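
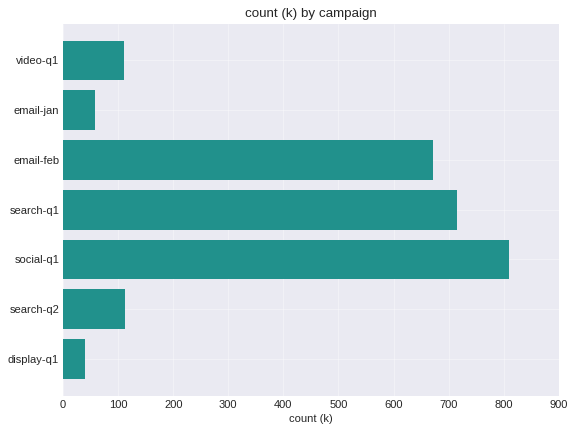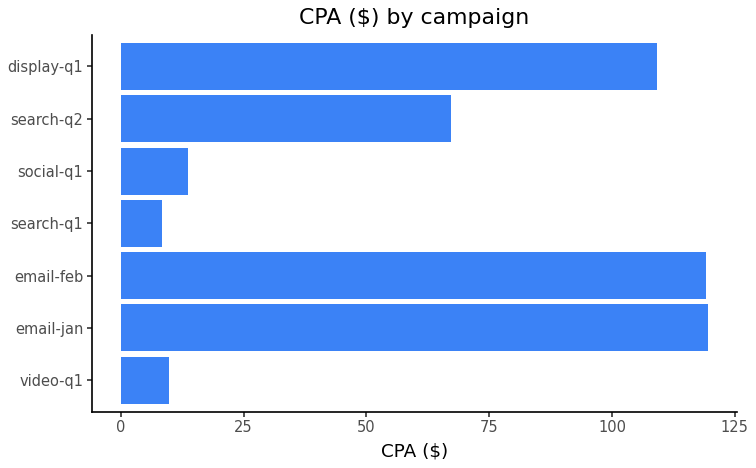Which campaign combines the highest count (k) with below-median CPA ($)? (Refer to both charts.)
social-q1

Chart 2 median CPA ($) ≈ 60; below-median campaigns: video-q1, search-q1, social-q1. Among those, social-q1 has the highest count (k) (≈ 800).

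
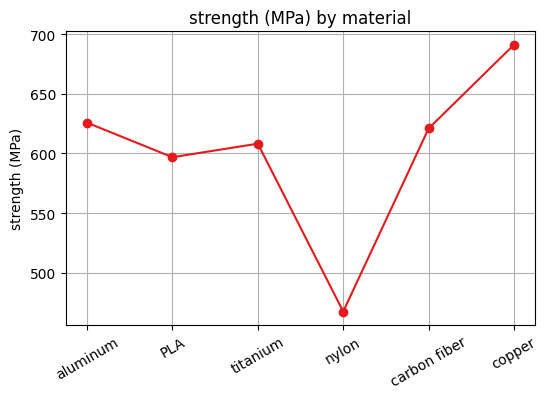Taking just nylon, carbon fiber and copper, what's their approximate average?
≈ 593

(460 + 620 + 700) / 3 ≈ 593.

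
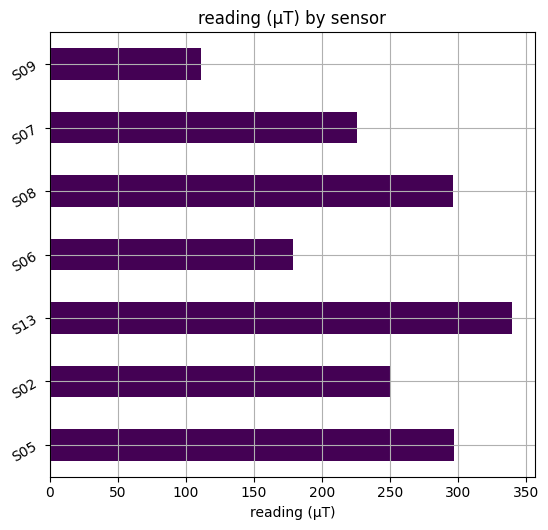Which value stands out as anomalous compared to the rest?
S09

S09 ≈ 100; the rest sit between ≈ 200 and ≈ 350.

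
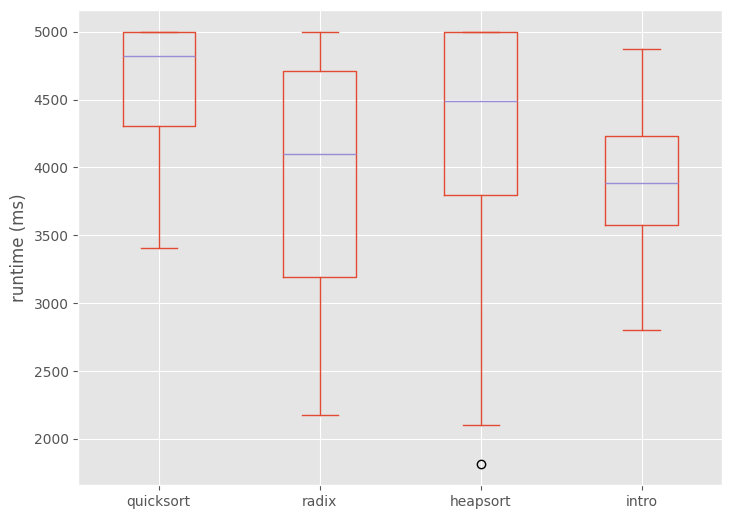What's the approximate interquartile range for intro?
Q3 ≈ 4200, Q1 ≈ 3600; IQR ≈ 600.

≈ 600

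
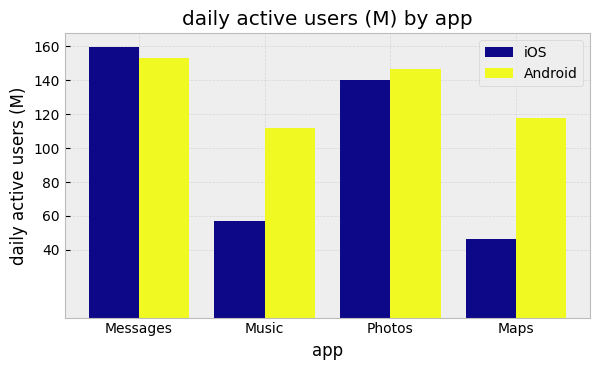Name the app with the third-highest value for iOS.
Top 4 for iOS: Messages ≈ 160, Photos ≈ 140, Music ≈ 60, Maps ≈ 40.

Music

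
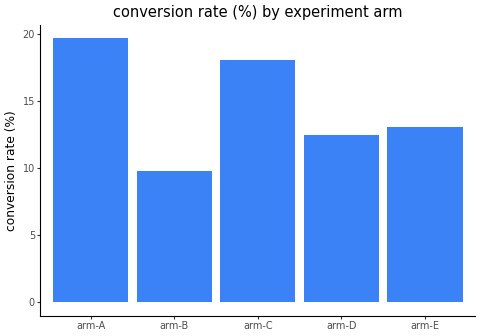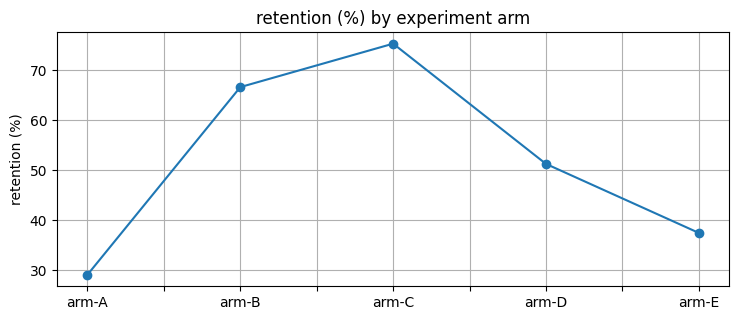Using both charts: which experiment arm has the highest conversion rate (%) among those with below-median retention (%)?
arm-A

Chart 2 median retention (%) ≈ 50; below-median experiment arms: arm-A, arm-E. Among those, arm-A has the highest conversion rate (%) (≈ 20).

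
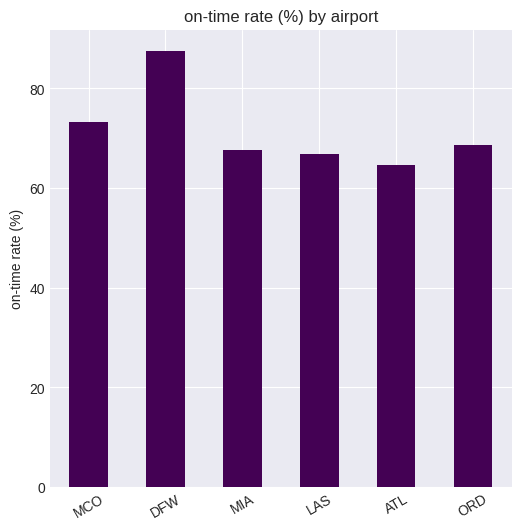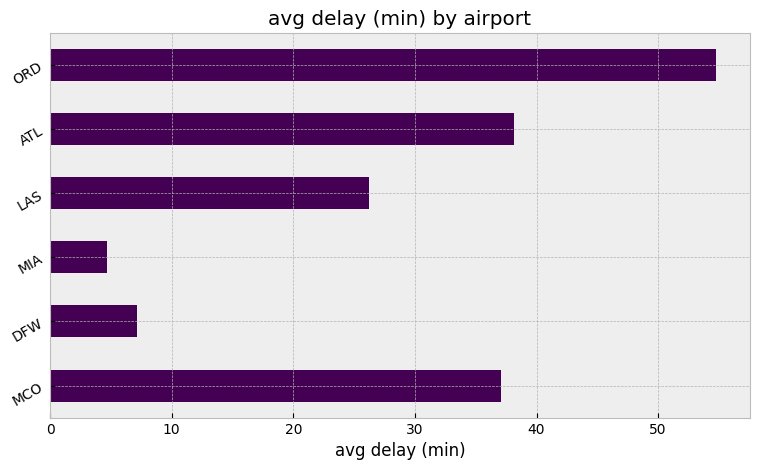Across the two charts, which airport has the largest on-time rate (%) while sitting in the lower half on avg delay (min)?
Chart 2 median avg delay (min) ≈ 30; below-median airports: DFW, MIA, LAS. Among those, DFW has the highest on-time rate (%) (≈ 90).

DFW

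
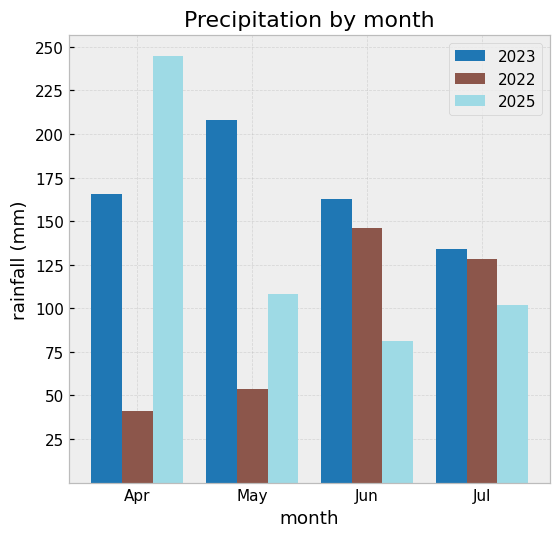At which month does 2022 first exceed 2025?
Jun

May: 2022 ≈ 50 vs 2025 ≈ 100 (not yet); Jun: 2022 ≈ 150 vs 2025 ≈ 75 (first crossover).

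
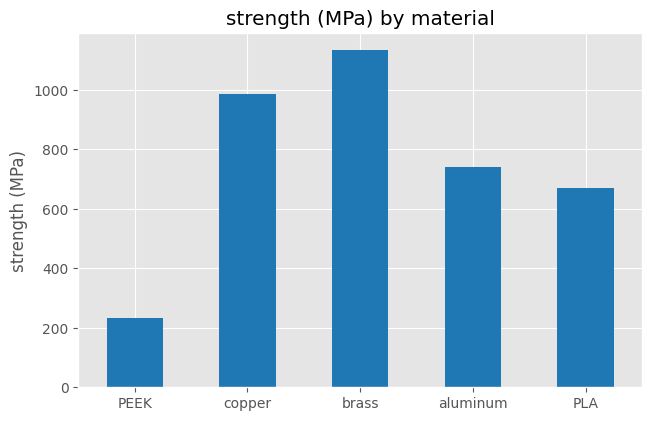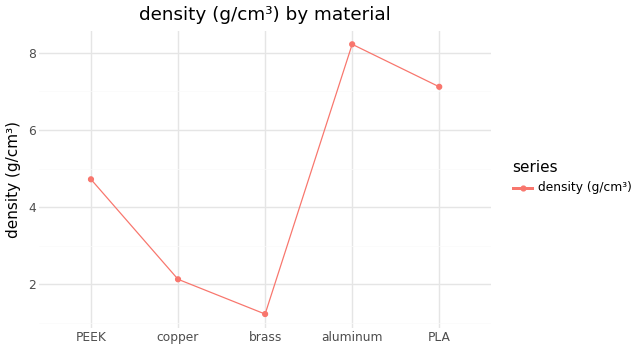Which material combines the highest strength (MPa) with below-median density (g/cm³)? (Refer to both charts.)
Chart 2 median density (g/cm³) ≈ 5; below-median materials: copper, brass. Among those, brass has the highest strength (MPa) (≈ 1200).

brass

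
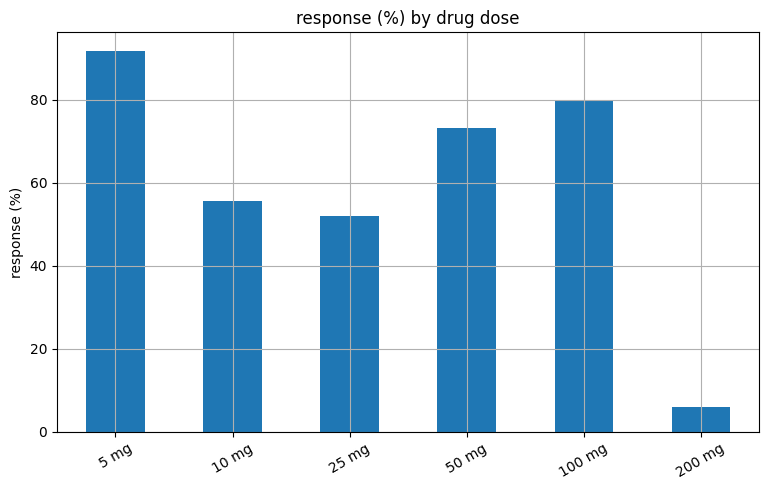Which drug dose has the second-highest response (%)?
100 mg

Top 3: 5 mg ≈ 90, 100 mg ≈ 80, 50 mg ≈ 70.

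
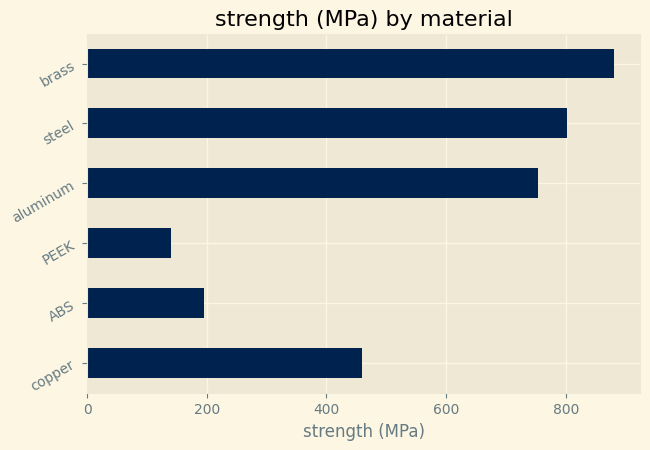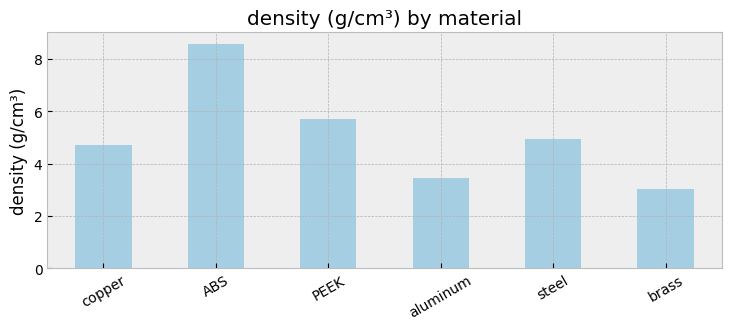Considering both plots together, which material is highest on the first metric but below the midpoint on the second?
brass

Chart 2 median density (g/cm³) ≈ 5; below-median materials: copper, aluminum, brass. Among those, brass has the highest strength (MPa) (≈ 900).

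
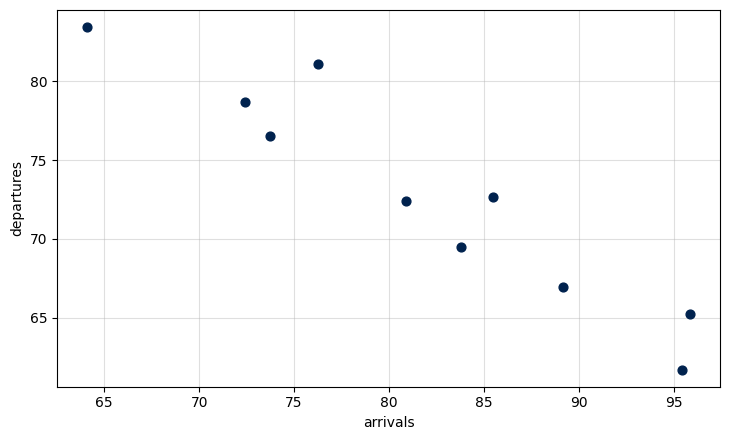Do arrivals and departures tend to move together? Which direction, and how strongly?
negative, strong

Points are negatively correlated; strong (|r| ≈ 1.0).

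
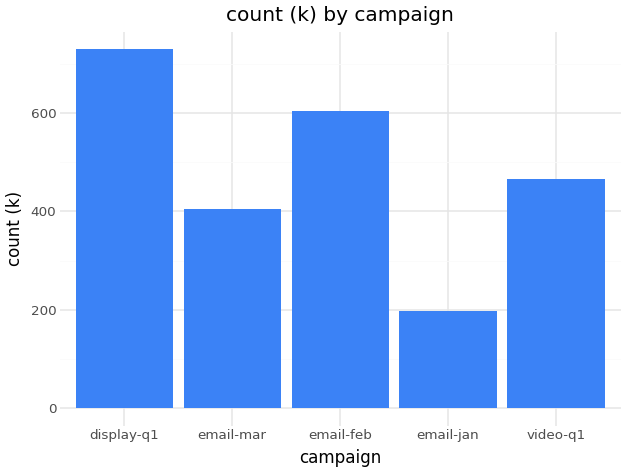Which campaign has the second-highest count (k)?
email-feb

Top 3: display-q1 ≈ 700, email-feb ≈ 600, video-q1 ≈ 500.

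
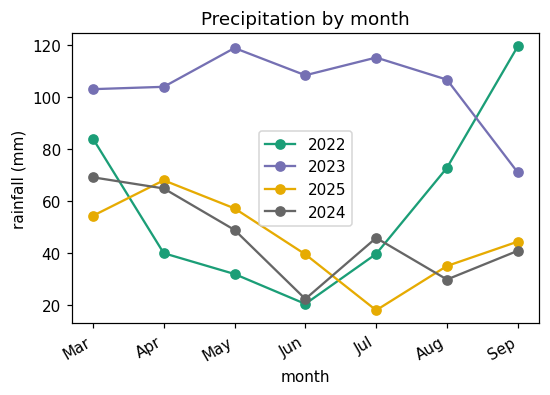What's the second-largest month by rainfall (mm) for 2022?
Mar

Top 3 for 2022: Sep ≈ 120, Mar ≈ 80, Aug ≈ 70.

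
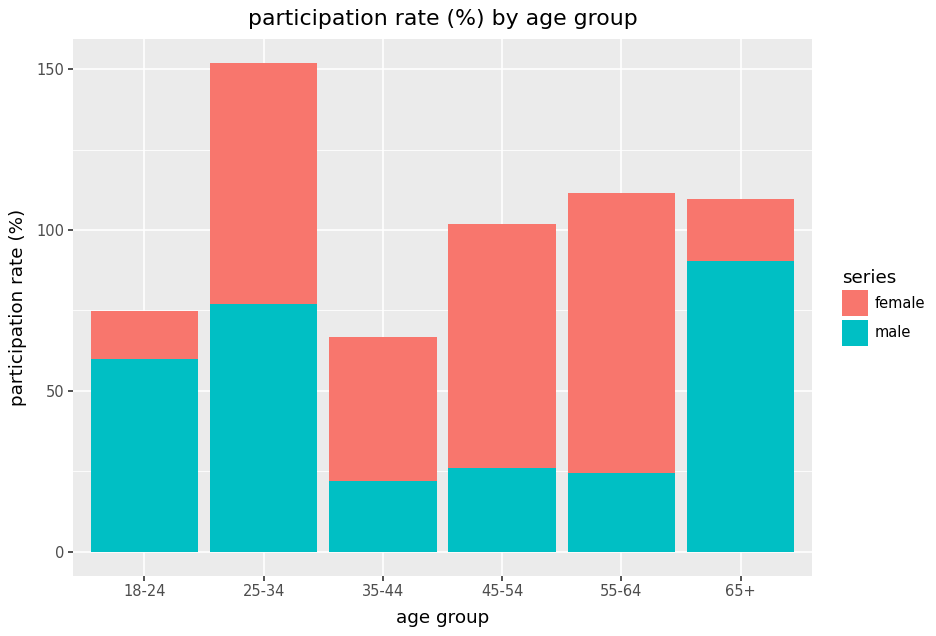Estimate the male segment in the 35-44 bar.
male top ≈ 20, bottom ≈ 0; segment ≈ 20.

≈ 20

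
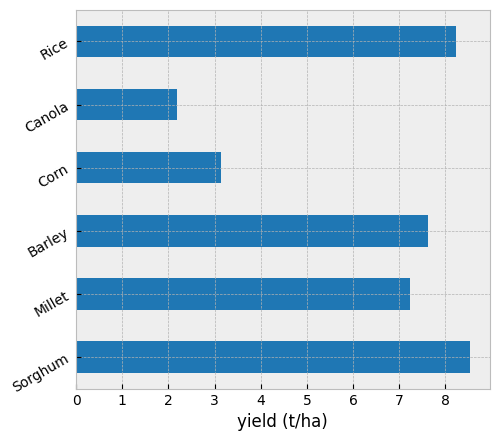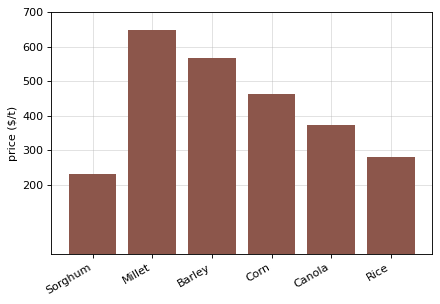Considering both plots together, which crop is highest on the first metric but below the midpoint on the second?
Chart 2 median price ($/t) ≈ 400; below-median crops: Sorghum, Canola, Rice. Among those, Sorghum has the highest yield (t/ha) (≈ 9).

Sorghum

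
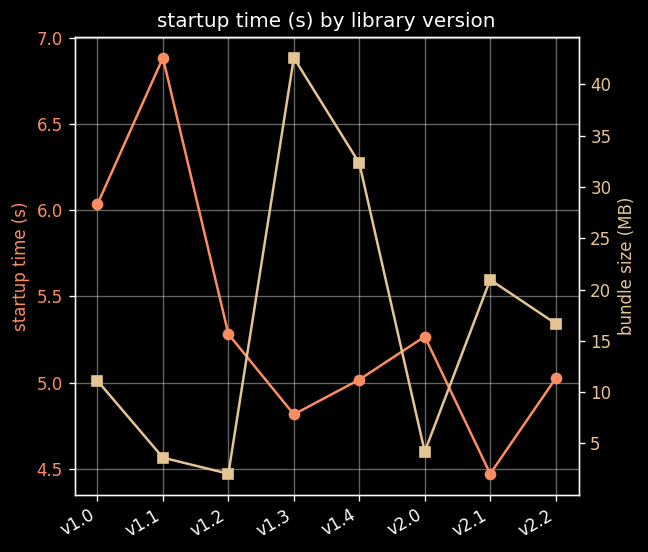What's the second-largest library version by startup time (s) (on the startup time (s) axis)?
v1.0

Top 3 (on the startup time (s) axis): v1.1 ≈ 7.0, v1.0 ≈ 6.0, v1.2 ≈ 5.5.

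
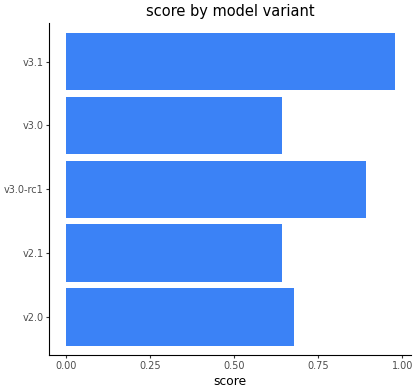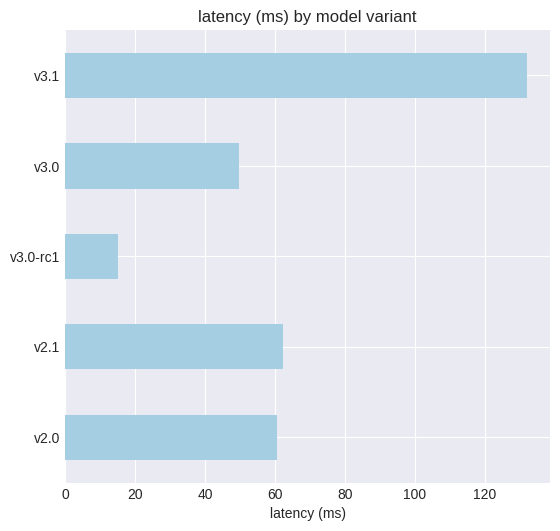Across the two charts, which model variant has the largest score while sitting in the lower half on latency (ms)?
Chart 2 median latency (ms) ≈ 60; below-median model variants: v3.0-rc1, v3.0. Among those, v3.0-rc1 has the highest score (≈ 0.9).

v3.0-rc1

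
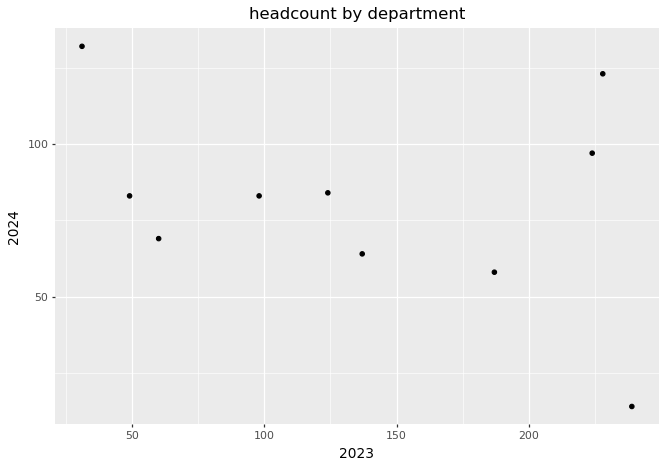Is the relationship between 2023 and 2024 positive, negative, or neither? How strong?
negative, weak

Points are negatively correlated; weak (|r| ≈ 0.3).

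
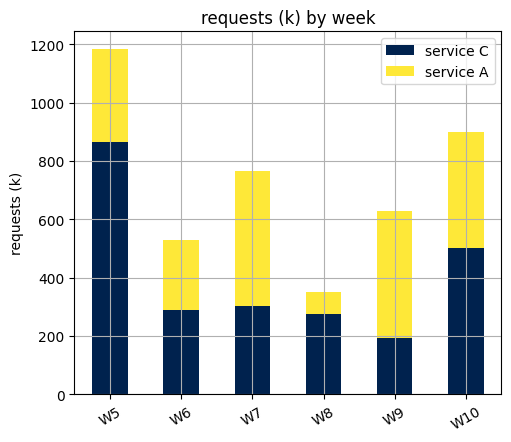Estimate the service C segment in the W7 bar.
service C top ≈ 300, bottom ≈ 0; segment ≈ 300.

≈ 300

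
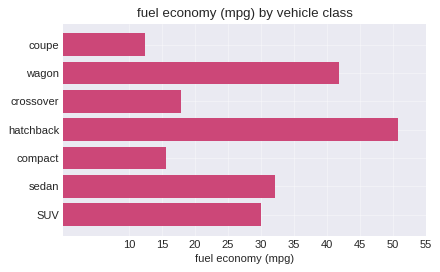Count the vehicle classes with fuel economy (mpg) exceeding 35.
2

Above 35: wagon, hatchback.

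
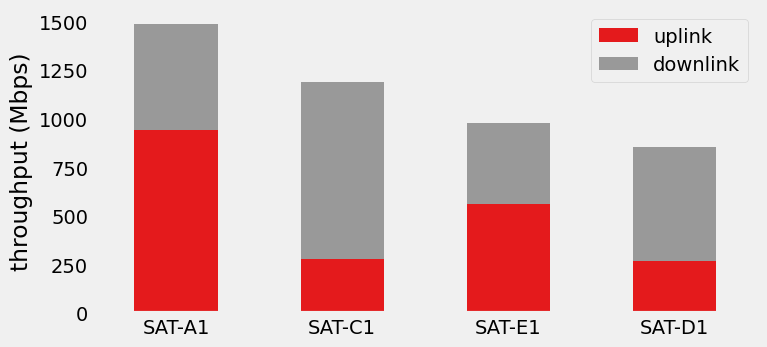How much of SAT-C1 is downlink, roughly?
≈ 1000

downlink top ≈ 1200, bottom ≈ 200; segment ≈ 1000.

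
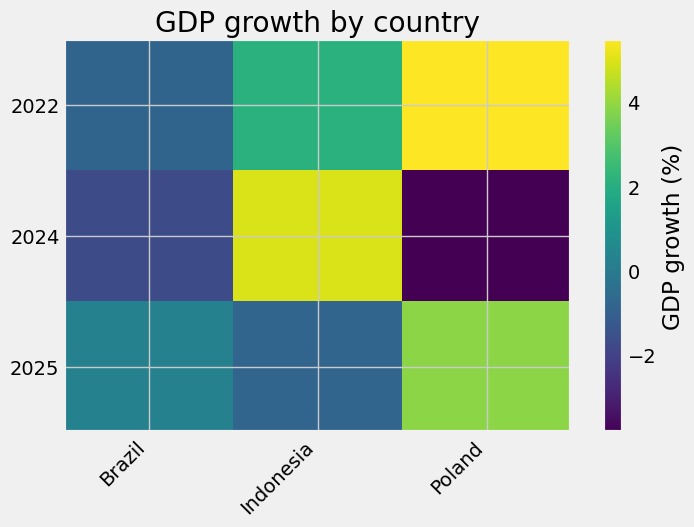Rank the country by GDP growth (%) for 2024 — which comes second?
Brazil

Top 3 for 2024: Indonesia ≈ 5, Brazil ≈ -2, Poland ≈ -4.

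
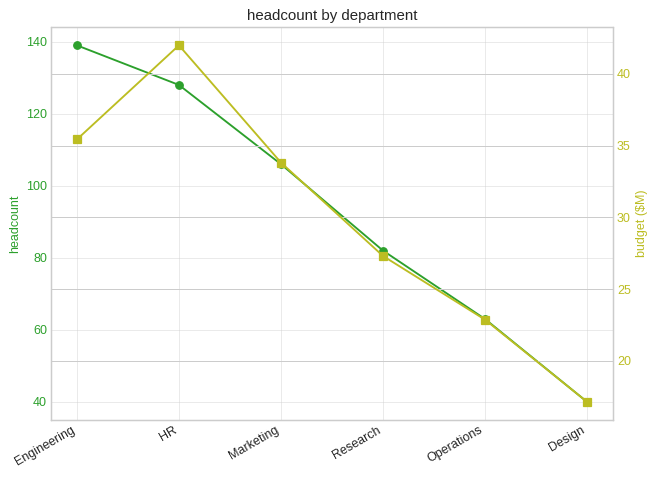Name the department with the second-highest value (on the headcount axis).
HR

Top 3 (on the headcount axis): Engineering ≈ 140, HR ≈ 130, Marketing ≈ 110.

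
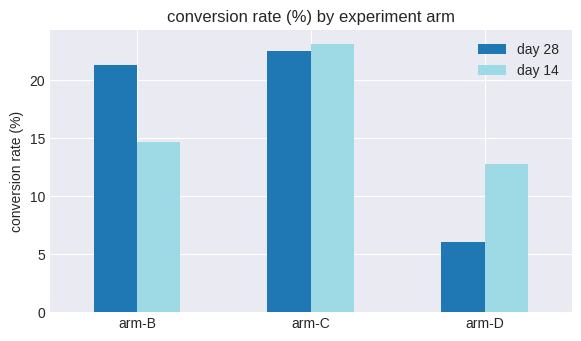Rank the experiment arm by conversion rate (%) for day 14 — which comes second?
Top 3 for day 14: arm-C ≈ 24, arm-B ≈ 14, arm-D ≈ 12.

arm-B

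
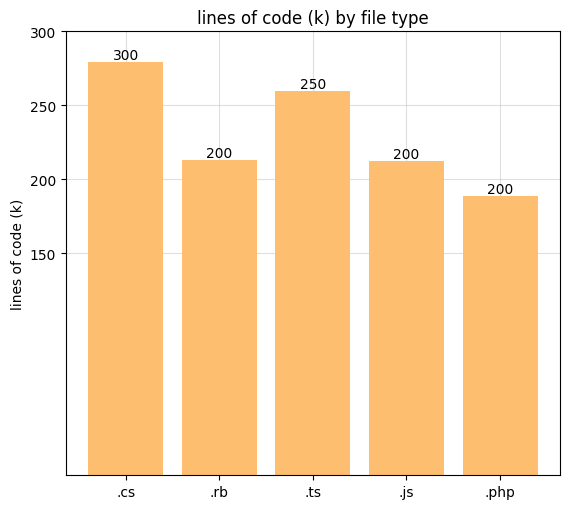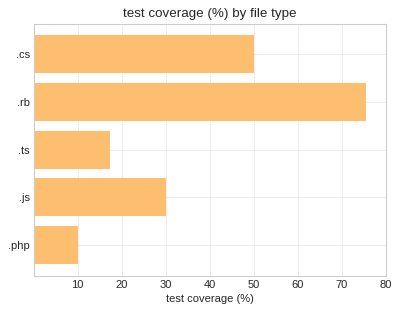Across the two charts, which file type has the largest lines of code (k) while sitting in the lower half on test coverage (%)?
.ts

Chart 2 median test coverage (%) ≈ 30; below-median file types: .ts, .php. Among those, .ts has the highest lines of code (k) (≈ 250).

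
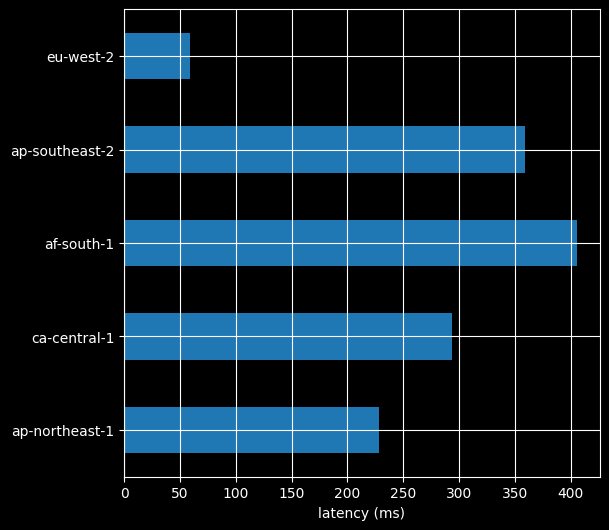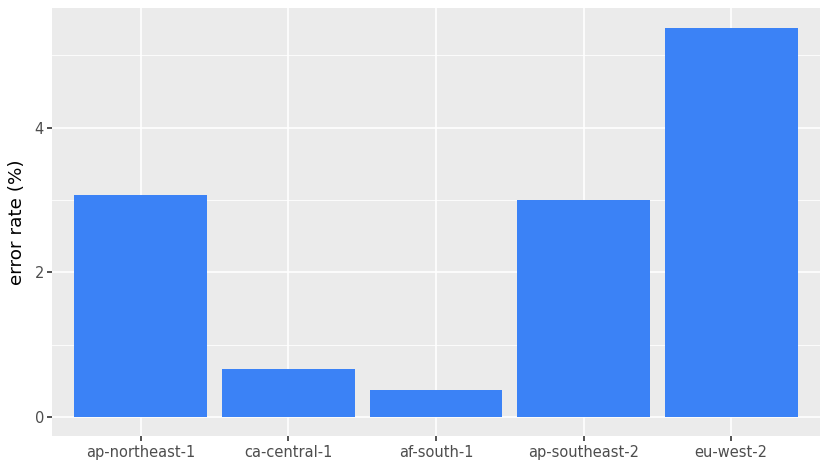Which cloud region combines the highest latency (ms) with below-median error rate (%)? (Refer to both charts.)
af-south-1

Chart 2 median error rate (%) ≈ 3; below-median cloud regions: ca-central-1, af-south-1. Among those, af-south-1 has the highest latency (ms) (≈ 400).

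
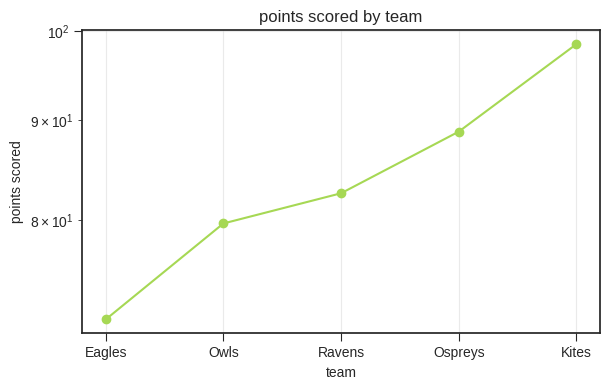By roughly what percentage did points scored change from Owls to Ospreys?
Owls ≈ 80, Ospreys ≈ 90; (90 − 80) / 80 ≈ +12.5%.

≈ +12.5%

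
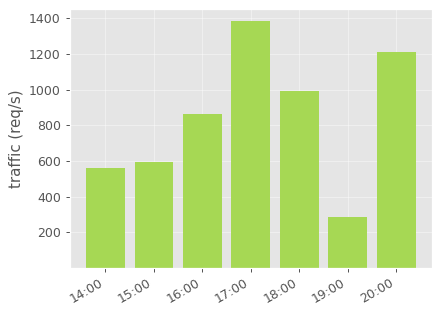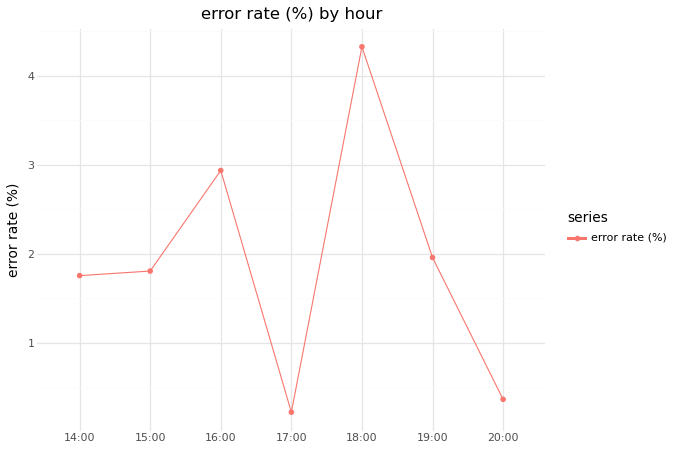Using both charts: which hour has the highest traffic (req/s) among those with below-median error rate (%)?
Chart 2 median error rate (%) ≈ 2; below-median hours: 14:00, 17:00, 20:00. Among those, 17:00 has the highest traffic (req/s) (≈ 1400).

17:00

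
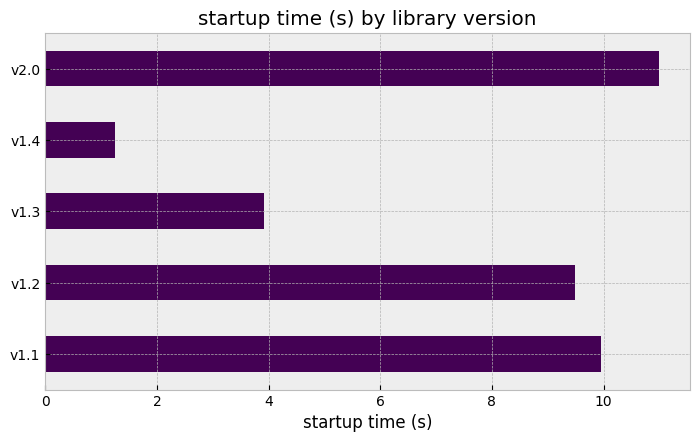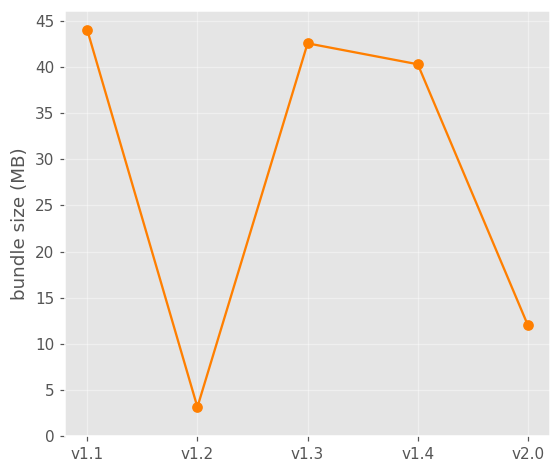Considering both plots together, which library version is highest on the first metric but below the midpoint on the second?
v2.0

Chart 2 median bundle size (MB) ≈ 40; below-median library versions: v1.2, v2.0. Among those, v2.0 has the highest startup time (s) (≈ 12).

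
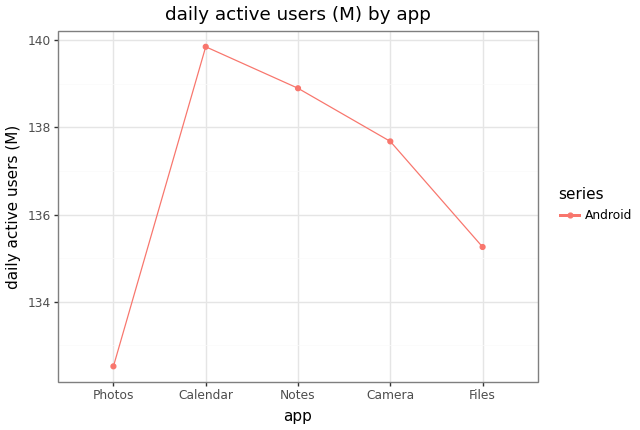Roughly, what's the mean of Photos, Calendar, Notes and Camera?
≈ 138

(133 + 140 + 139 + 138) / 4 ≈ 138.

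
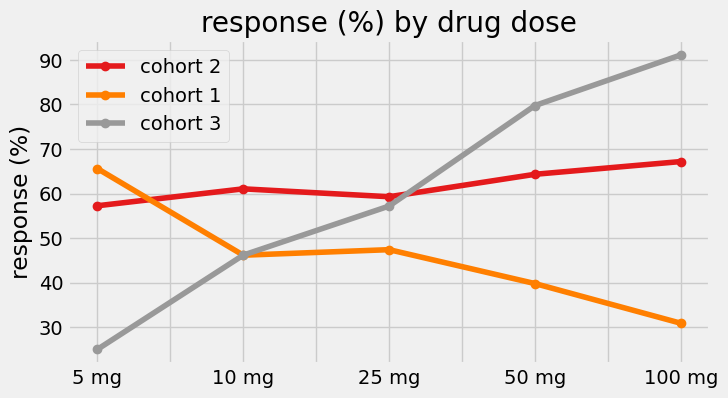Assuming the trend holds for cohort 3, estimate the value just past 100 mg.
≈ 105

Last three: 60, 80, 90 → slope ≈ 15/step → next ≈ 105.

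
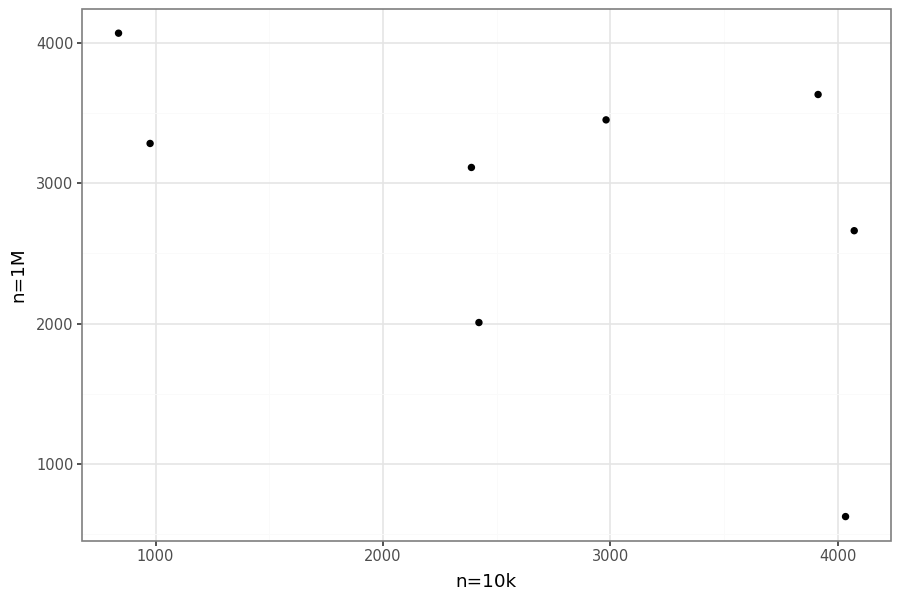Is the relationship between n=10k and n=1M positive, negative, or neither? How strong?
Points are negatively correlated; moderate (|r| ≈ 0.5).

negative, moderate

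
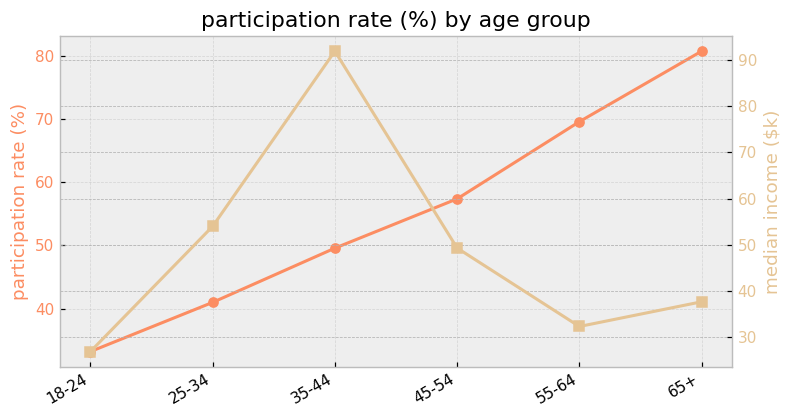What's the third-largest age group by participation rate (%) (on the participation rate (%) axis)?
45-54

Top 4 (on the participation rate (%) axis): 65+ ≈ 80, 55-64 ≈ 70, 45-54 ≈ 55, 35-44 ≈ 50.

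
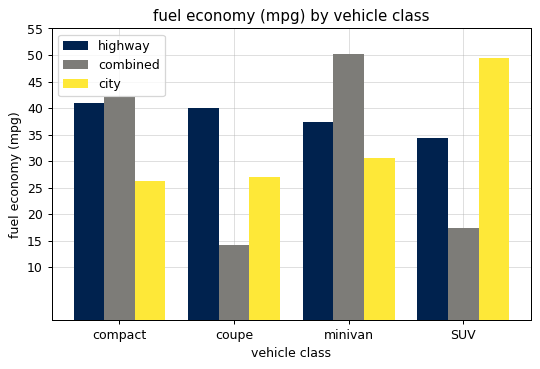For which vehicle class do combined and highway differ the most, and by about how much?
coupe, ≈ 25 mpg

coupe: combined ≈ 15, highway ≈ 40 → gap ≈ 25. Next-largest (SUV) is only ≈ 20.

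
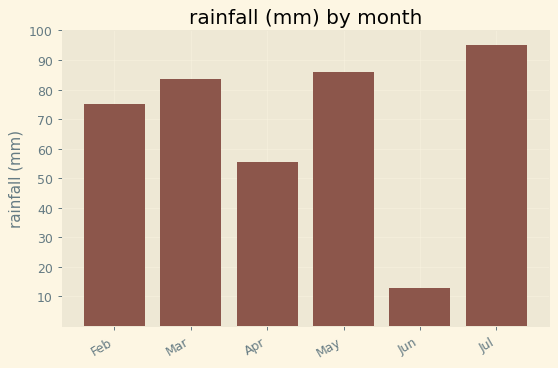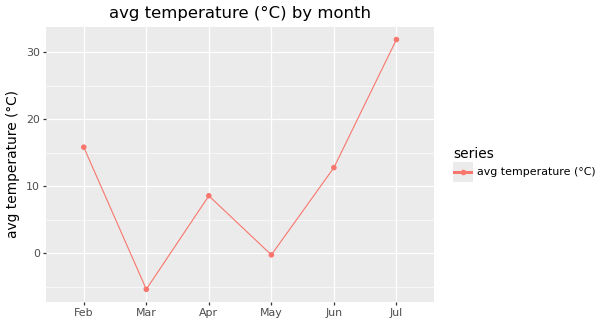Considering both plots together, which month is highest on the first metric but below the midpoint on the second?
May

Chart 2 median avg temperature (°C) ≈ 10; below-median months: Mar, Apr, May. Among those, May has the highest rainfall (mm) (≈ 90).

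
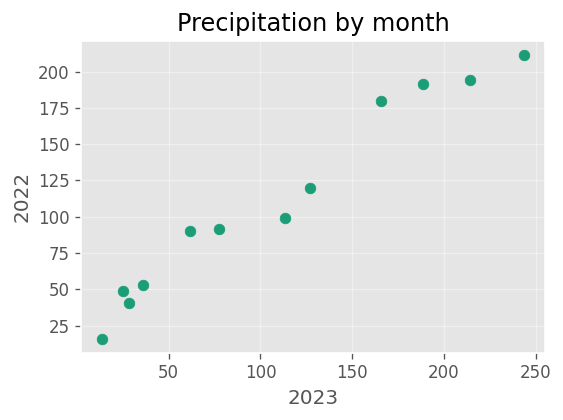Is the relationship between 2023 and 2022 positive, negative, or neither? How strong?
positive, strong

Points are positively correlated; strong (|r| ≈ 1.0).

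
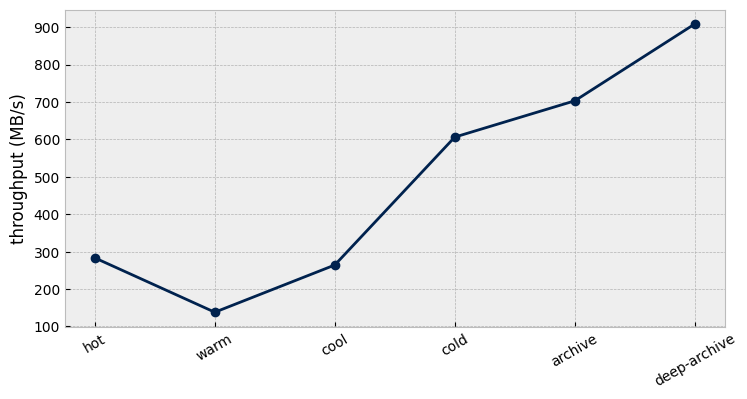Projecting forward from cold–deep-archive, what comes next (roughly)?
≈ 1050

Last three: 600, 700, 900 → slope ≈ 150/step → next ≈ 1050.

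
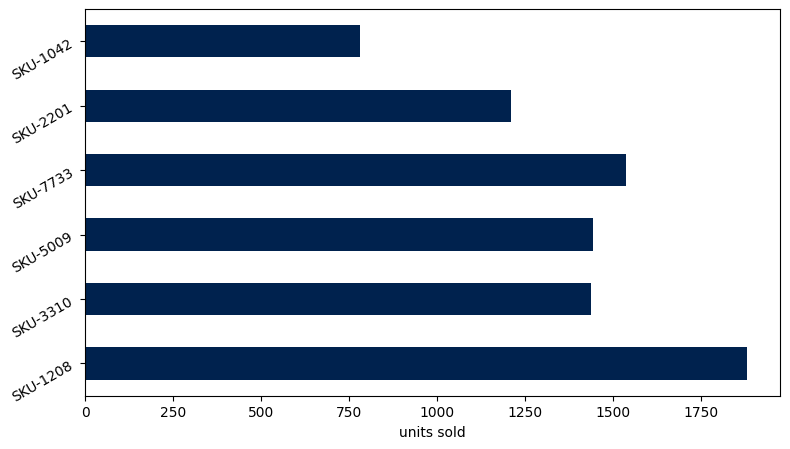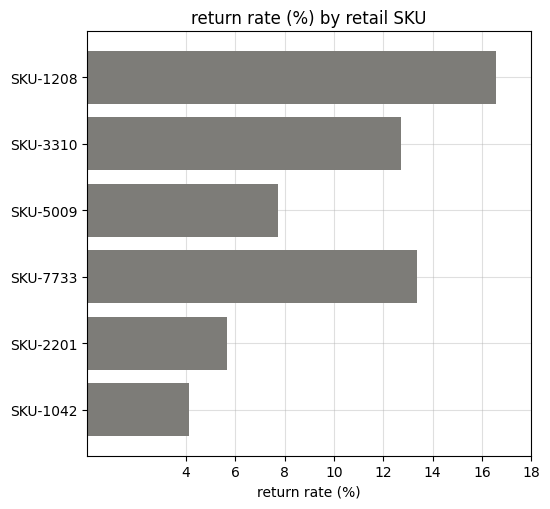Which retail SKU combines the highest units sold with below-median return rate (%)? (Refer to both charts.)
SKU-5009

Chart 2 median return rate (%) ≈ 10; below-median retail SKUs: SKU-5009, SKU-2201, SKU-1042. Among those, SKU-5009 has the highest units sold (≈ 1400).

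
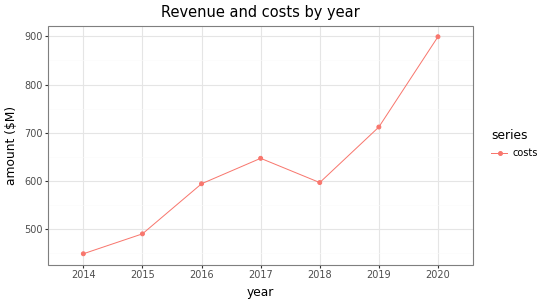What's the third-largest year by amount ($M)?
2017

Top 4: 2020 ≈ 900, 2019 ≈ 700, 2017 ≈ 650, 2018 ≈ 600.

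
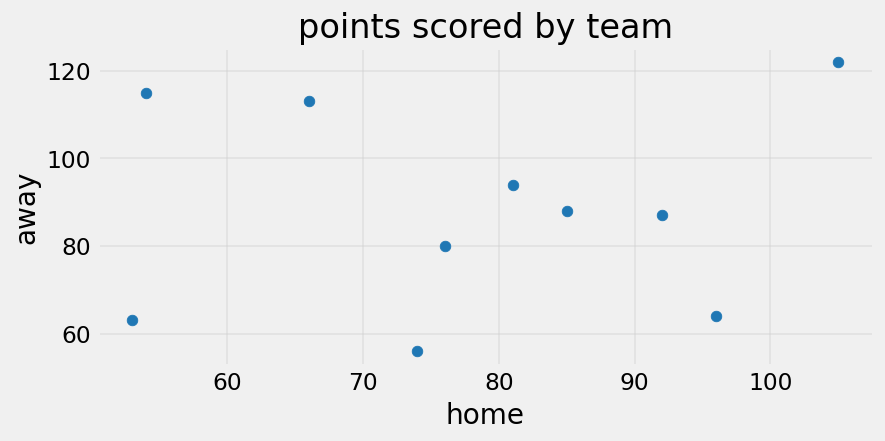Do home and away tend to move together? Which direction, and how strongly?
Points are roughly uncorrelated; weak (|r| ≈ 0.1).

no clear correlation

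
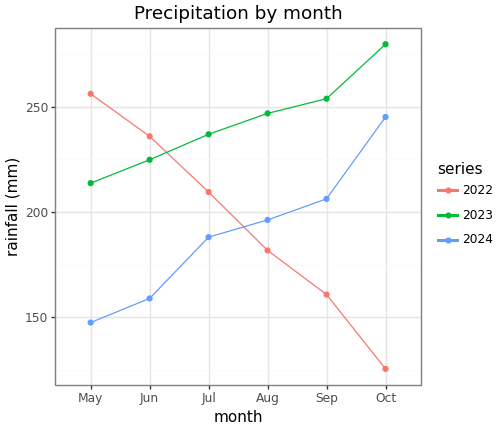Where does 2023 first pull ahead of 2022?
Jun: 2023 ≈ 220 vs 2022 ≈ 240 (not yet); Jul: 2023 ≈ 240 vs 2022 ≈ 200 (first crossover).

Jul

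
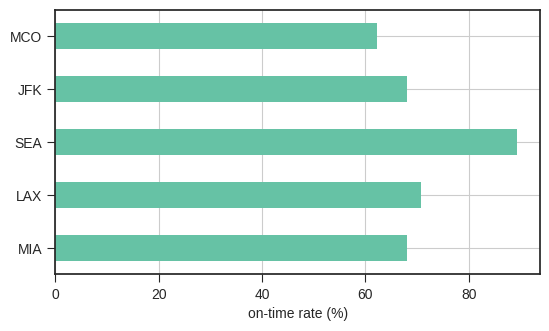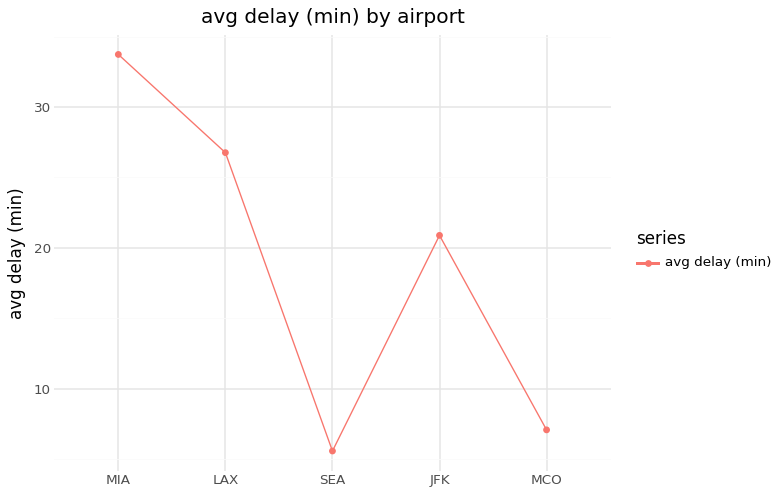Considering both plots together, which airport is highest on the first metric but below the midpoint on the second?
Chart 2 median avg delay (min) ≈ 20; below-median airports: SEA, MCO. Among those, SEA has the highest on-time rate (%) (≈ 90).

SEA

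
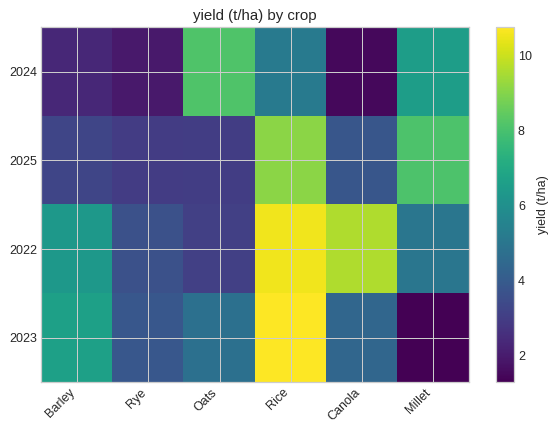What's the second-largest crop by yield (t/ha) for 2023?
Barley

Top 3 for 2023: Rice ≈ 11, Barley ≈ 7, Oats ≈ 5.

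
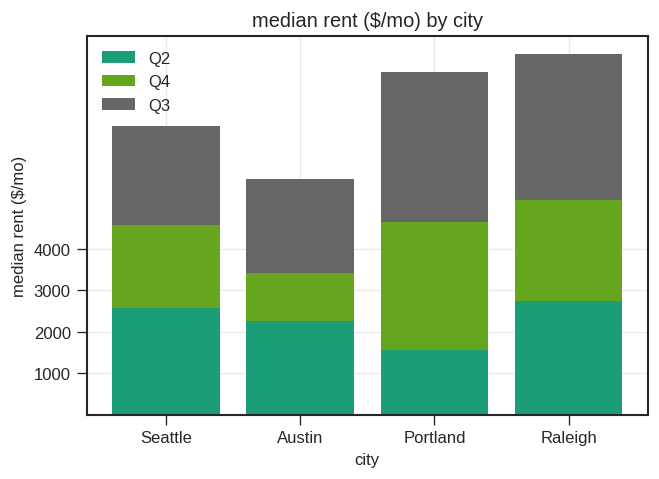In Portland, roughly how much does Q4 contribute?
≈ 3000

Q4 top ≈ 5000, bottom ≈ 2000; segment ≈ 3000.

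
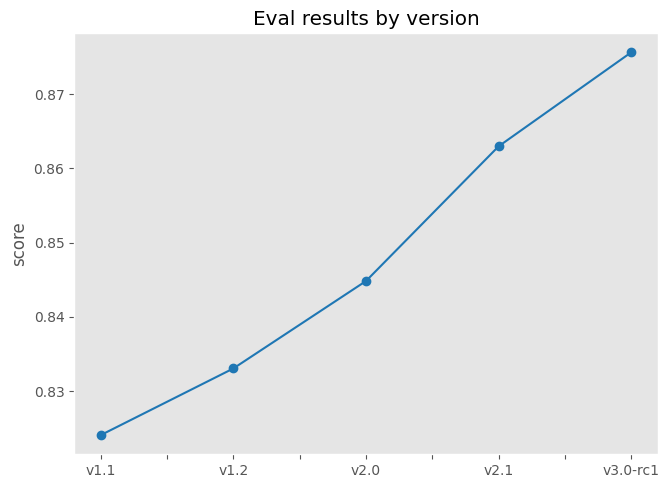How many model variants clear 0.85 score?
2

Above 0.85: v2.1, v3.0-rc1.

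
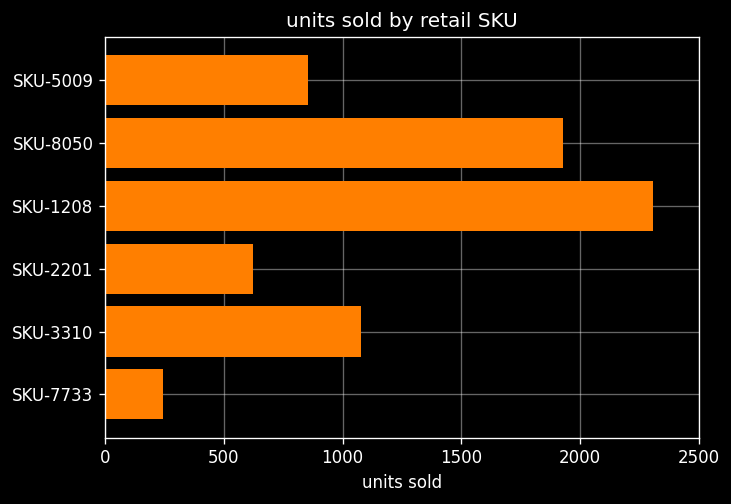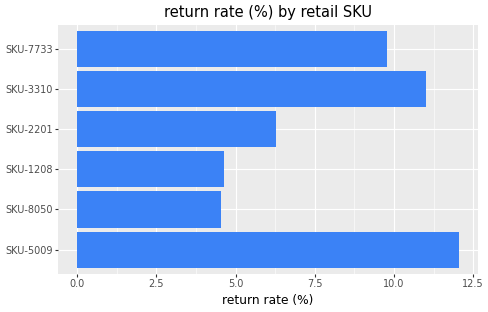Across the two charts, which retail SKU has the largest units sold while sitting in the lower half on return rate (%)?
SKU-1208

Chart 2 median return rate (%) ≈ 8; below-median retail SKUs: SKU-8050, SKU-1208, SKU-2201. Among those, SKU-1208 has the highest units sold (≈ 2500).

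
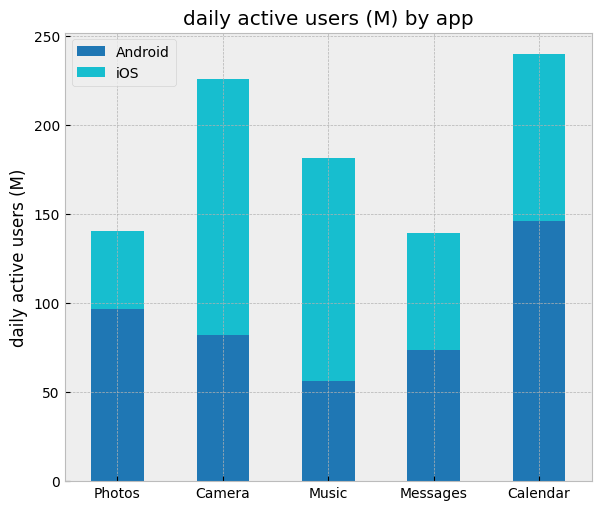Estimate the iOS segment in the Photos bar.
≈ 40

iOS top ≈ 140, bottom ≈ 100; segment ≈ 40.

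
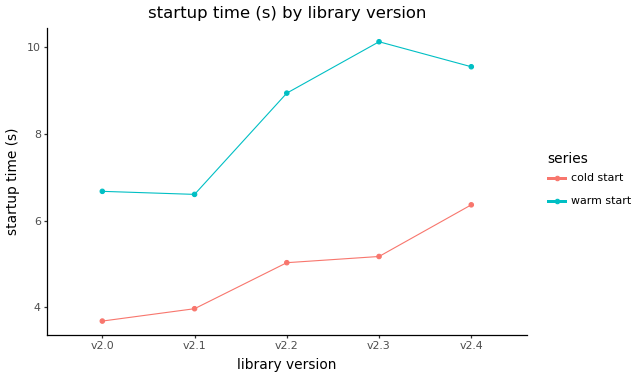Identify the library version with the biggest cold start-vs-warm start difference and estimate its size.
v2.3, ≈ 5 s

v2.3: cold start ≈ 5, warm start ≈ 10 → gap ≈ 5. Next-largest (v2.2) is only ≈ 4.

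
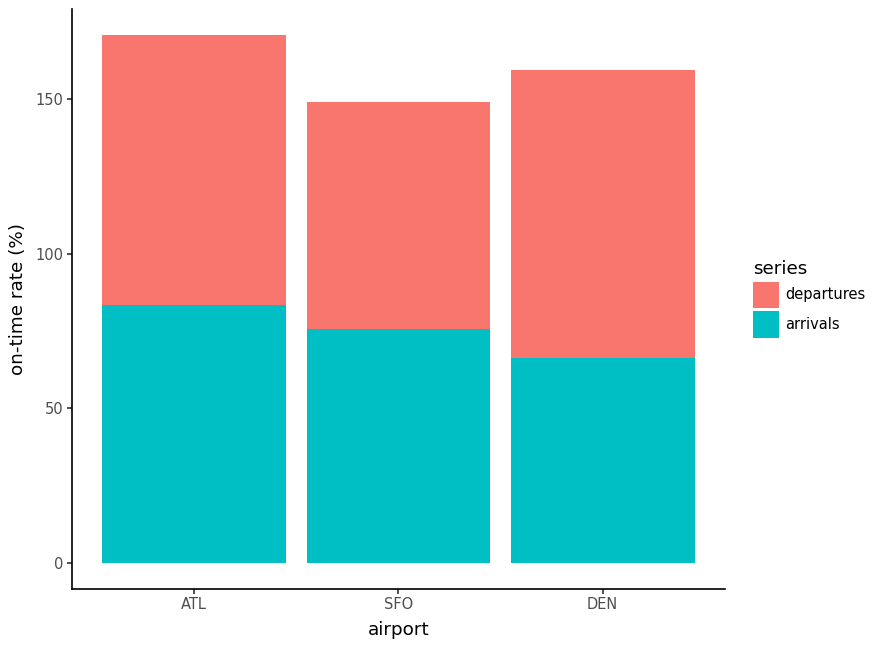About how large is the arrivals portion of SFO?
arrivals top ≈ 80, bottom ≈ 0; segment ≈ 80.

≈ 80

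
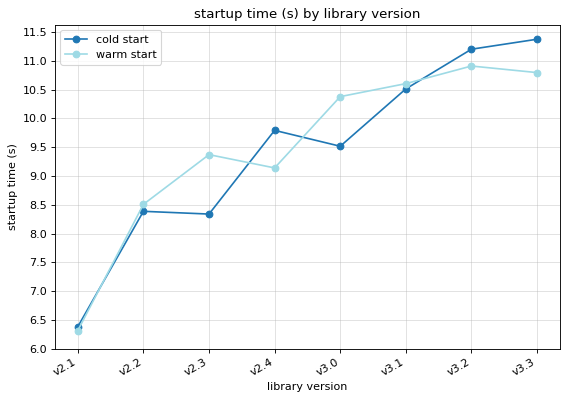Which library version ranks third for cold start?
Top 4 for cold start: v3.3 ≈ 11.5, v3.2 ≈ 11.0, v3.1 ≈ 10.5, v2.4 ≈ 10.0.

v3.1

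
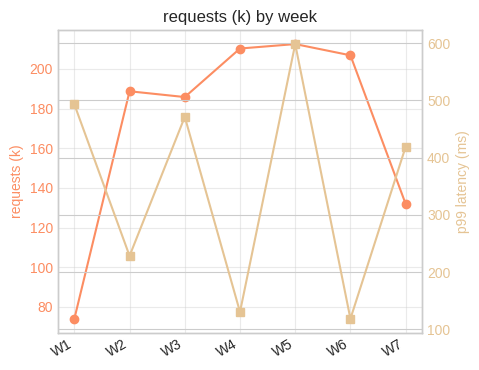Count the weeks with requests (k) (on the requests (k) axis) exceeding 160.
5

Above 160: W2, W3, W4, W5, W6.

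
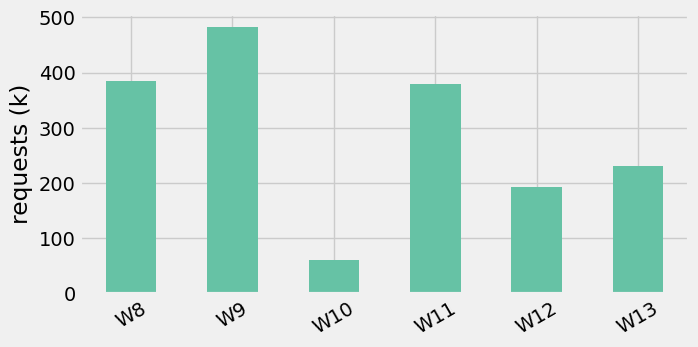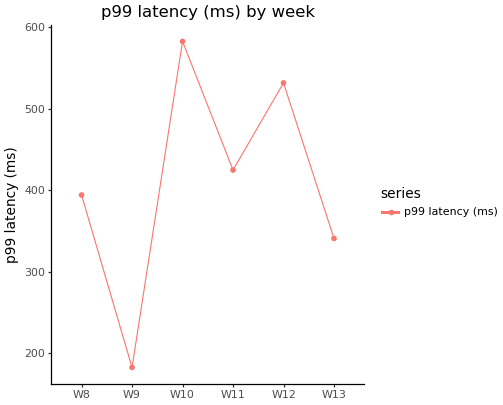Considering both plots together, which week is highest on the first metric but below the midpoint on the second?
W9

Chart 2 median p99 latency (ms) ≈ 400; below-median weeks: W8, W9, W13. Among those, W9 has the highest requests (k) (≈ 500).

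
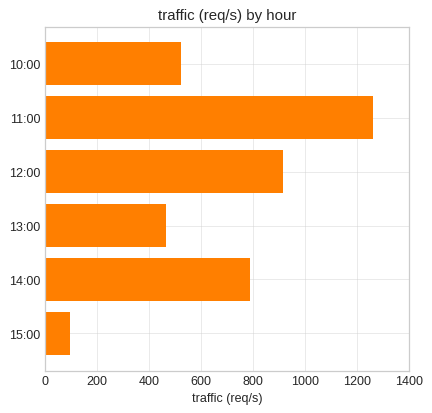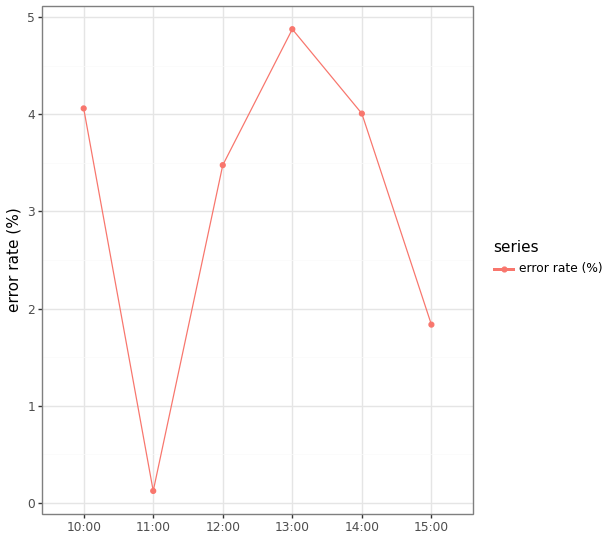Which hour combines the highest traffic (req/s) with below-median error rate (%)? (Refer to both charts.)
Chart 2 median error rate (%) ≈ 3.5; below-median hours: 11:00, 12:00, 15:00. Among those, 11:00 has the highest traffic (req/s) (≈ 1200).

11:00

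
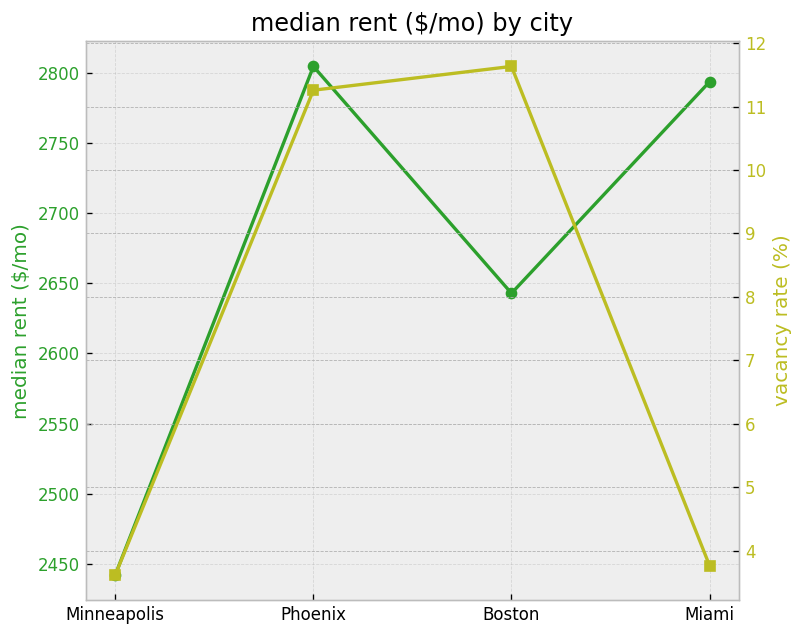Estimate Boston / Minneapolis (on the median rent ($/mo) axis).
≈ 1.08×

Boston ≈ 2650, Minneapolis ≈ 2450; 2650/2450 ≈ 1.08.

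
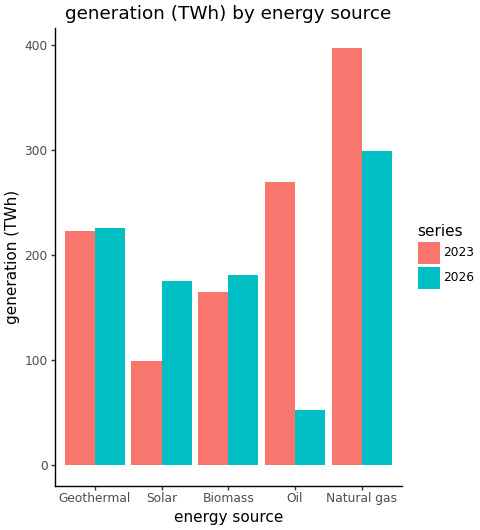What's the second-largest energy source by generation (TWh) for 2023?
Top 3 for 2023: Natural gas ≈ 400, Oil ≈ 250, Geothermal ≈ 200.

Oil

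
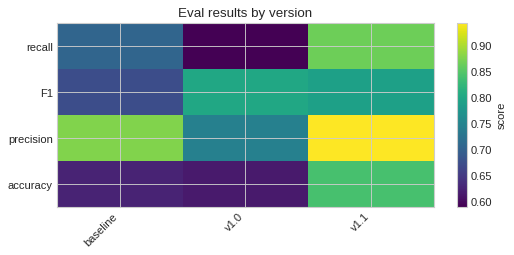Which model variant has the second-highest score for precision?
Top 3 for precision: v1.1 ≈ 0.95, baseline ≈ 0.90, v1.0 ≈ 0.75.

baseline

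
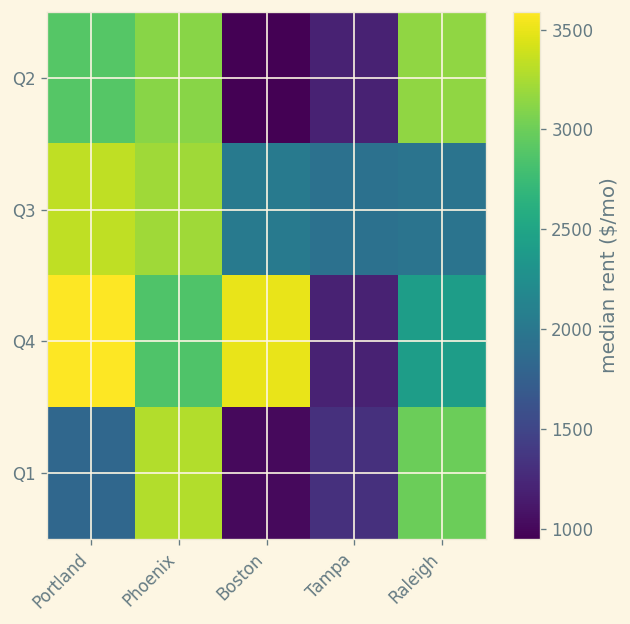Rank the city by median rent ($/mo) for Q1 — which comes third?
Top 4 for Q1: Phoenix ≈ 3500, Raleigh ≈ 3000, Portland ≈ 2000, Tampa ≈ 1500.

Portland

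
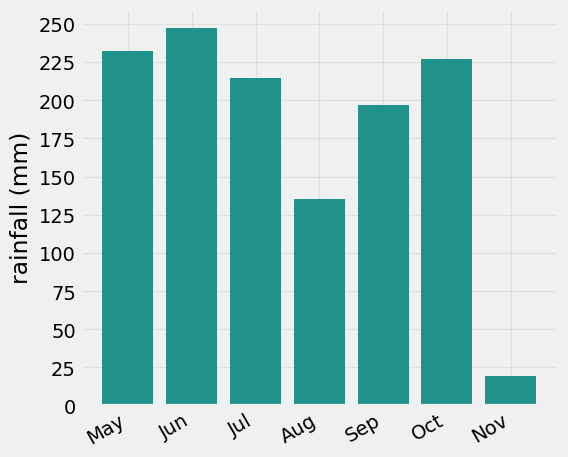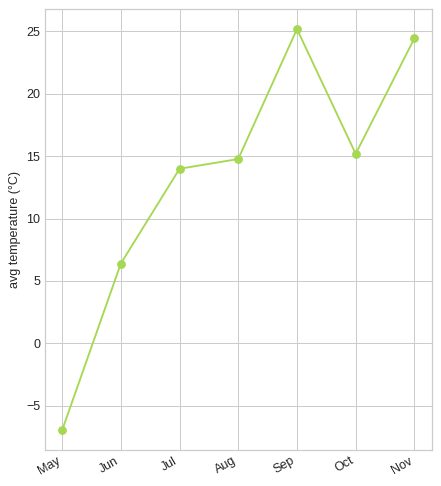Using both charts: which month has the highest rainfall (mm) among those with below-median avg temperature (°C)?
Chart 2 median avg temperature (°C) ≈ 15; below-median months: May, Jun, Jul. Among those, Jun has the highest rainfall (mm) (≈ 250).

Jun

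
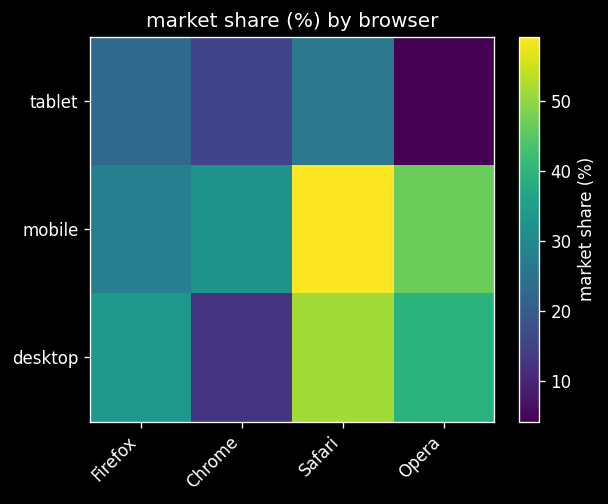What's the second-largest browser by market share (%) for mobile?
Top 3 for mobile: Safari ≈ 60, Opera ≈ 45, Chrome ≈ 30.

Opera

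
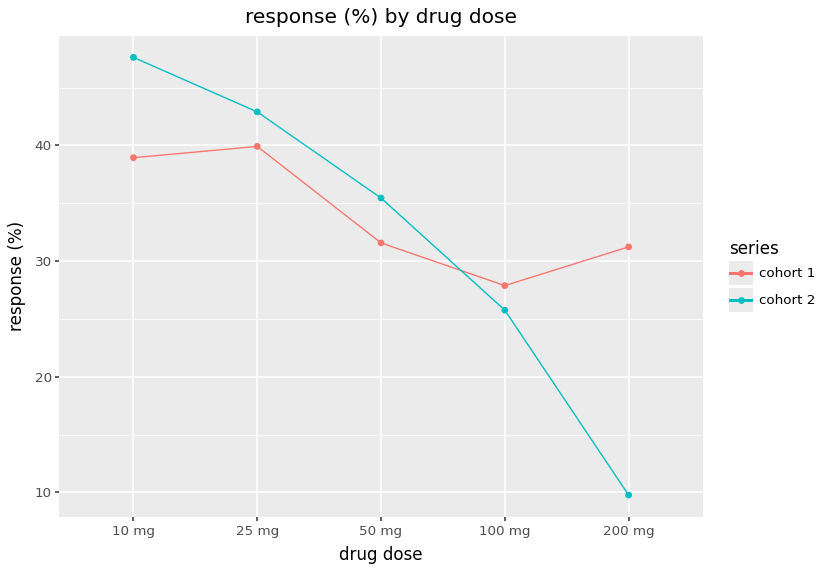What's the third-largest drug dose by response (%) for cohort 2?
Top 4 for cohort 2: 10 mg ≈ 50, 25 mg ≈ 45, 50 mg ≈ 35, 100 mg ≈ 25.

50 mg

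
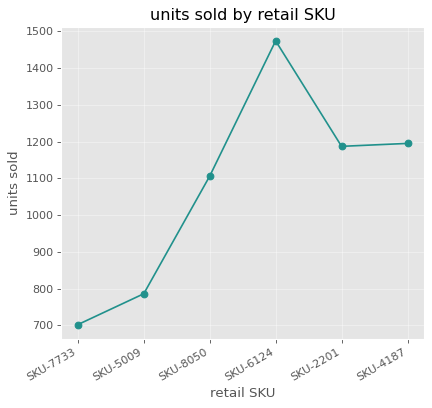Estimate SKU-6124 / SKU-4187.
≈ 1.25×

SKU-6124 ≈ 1500, SKU-4187 ≈ 1200; 1500/1200 ≈ 1.25.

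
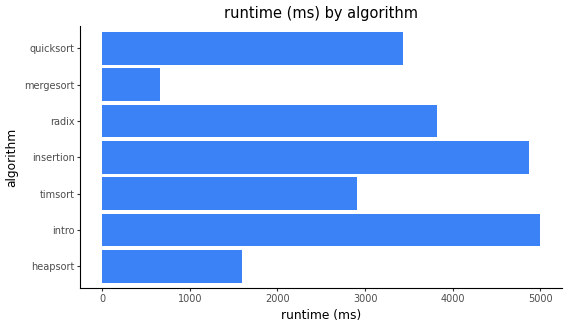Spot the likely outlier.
mergesort

mergesort ≈ 500; the rest sit between ≈ 1500 and ≈ 5000.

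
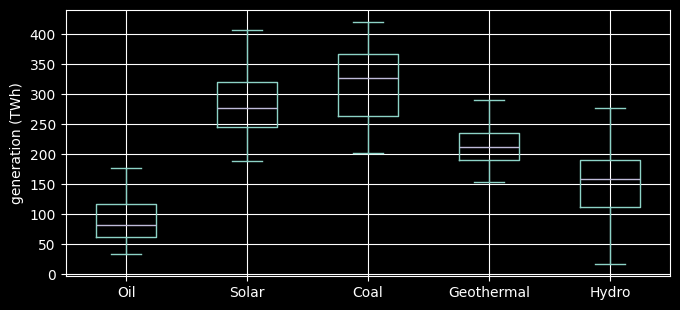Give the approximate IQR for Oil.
≈ 60

Q3 ≈ 120, Q1 ≈ 60; IQR ≈ 60.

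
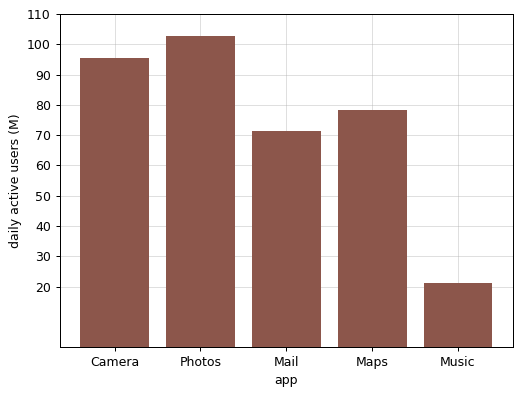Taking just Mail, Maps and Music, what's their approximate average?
≈ 57

(70 + 80 + 20) / 3 ≈ 57.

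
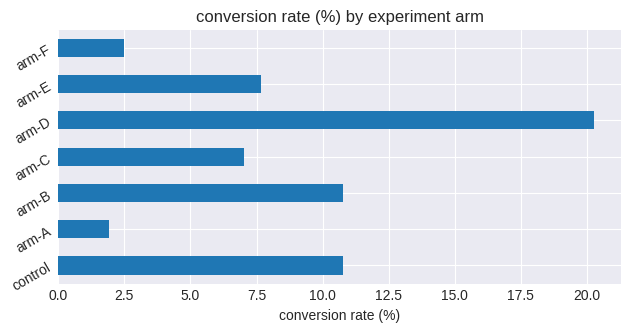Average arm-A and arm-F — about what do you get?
≈ 2

(2 + 2) / 2 ≈ 2.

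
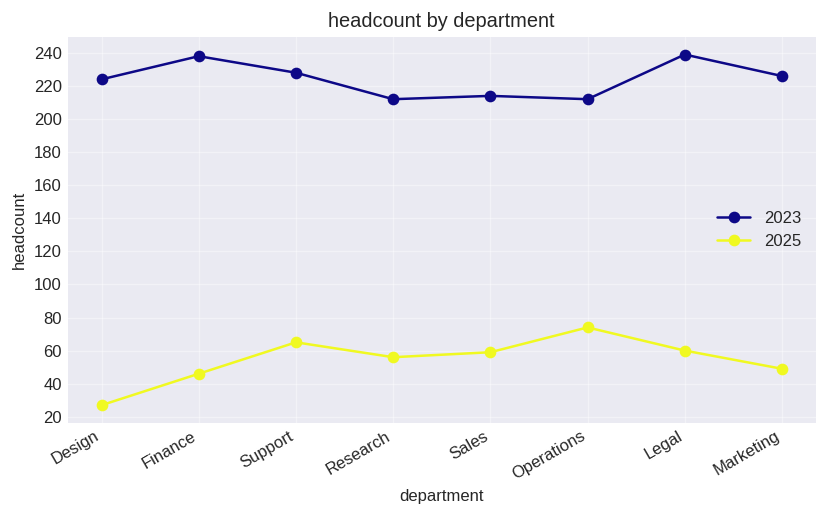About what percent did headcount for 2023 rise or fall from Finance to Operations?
Finance ≈ 240, Operations ≈ 220; (220 − 240) / 240 ≈ -8.3%.

≈ -8.3%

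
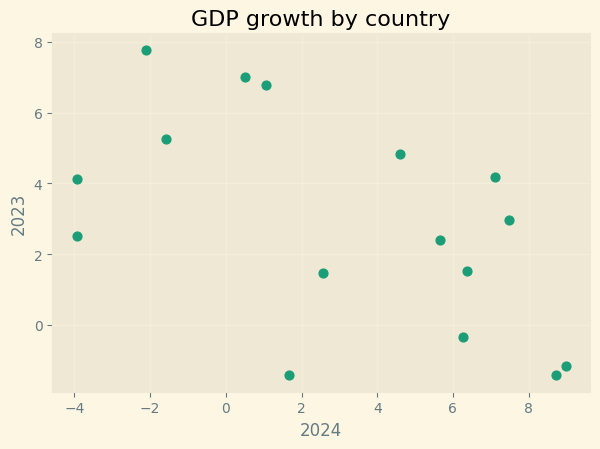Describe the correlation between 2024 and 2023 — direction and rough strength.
negative, moderate

Points are negatively correlated; moderate (|r| ≈ 0.6).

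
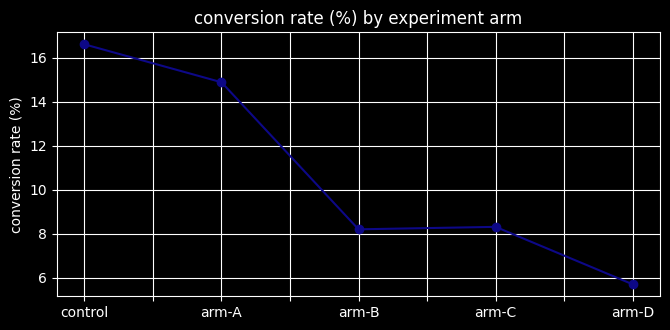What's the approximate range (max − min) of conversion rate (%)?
Max control ≈ 17, min arm-D ≈ 6; range ≈ 11.

≈ 11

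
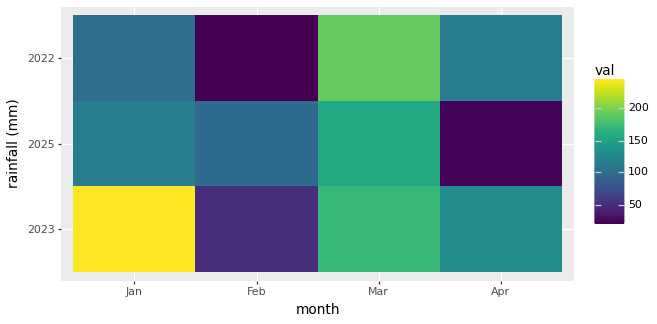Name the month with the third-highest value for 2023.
Apr

Top 4 for 2023: Jan ≈ 240, Mar ≈ 180, Apr ≈ 120, Feb ≈ 40.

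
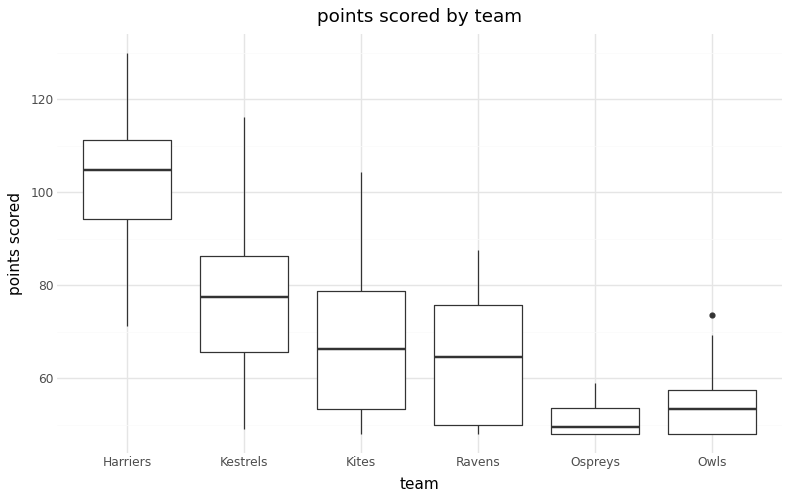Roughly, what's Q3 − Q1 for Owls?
Q3 ≈ 60, Q1 ≈ 50; IQR ≈ 10.

≈ 10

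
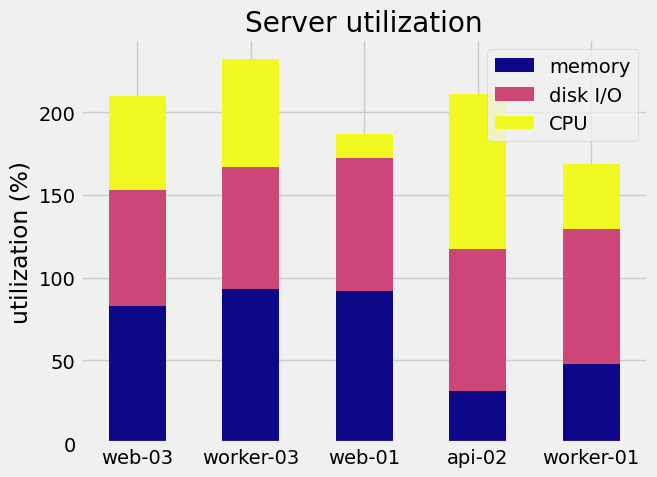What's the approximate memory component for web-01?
memory top ≈ 100, bottom ≈ 0; segment ≈ 100.

≈ 100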